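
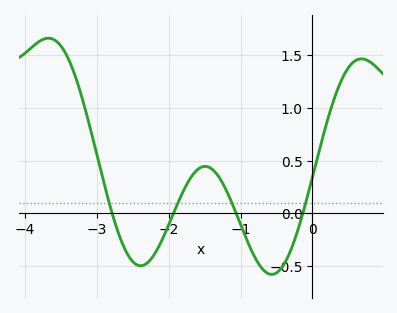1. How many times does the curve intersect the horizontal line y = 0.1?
4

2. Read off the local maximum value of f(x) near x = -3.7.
1.65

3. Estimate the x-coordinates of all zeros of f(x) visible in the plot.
-2.8, -1.9, -1.1, -0.1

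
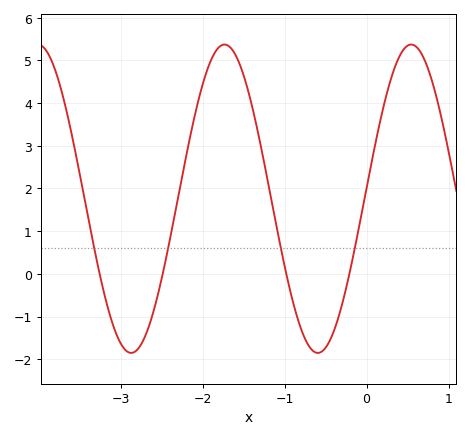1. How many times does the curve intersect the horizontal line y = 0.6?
4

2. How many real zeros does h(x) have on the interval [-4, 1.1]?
4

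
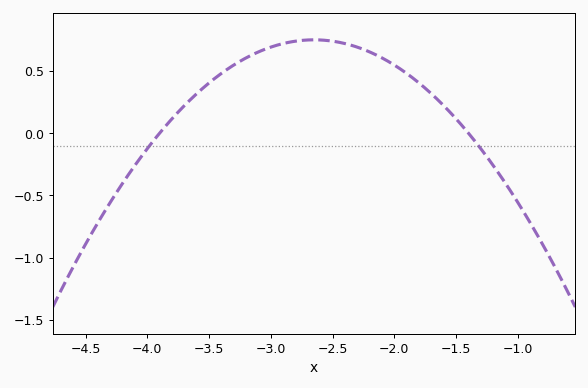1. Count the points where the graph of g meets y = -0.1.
2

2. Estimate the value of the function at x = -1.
-0.557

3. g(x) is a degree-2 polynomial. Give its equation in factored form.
y = -0.48(x + 3.9)(x + 1.4)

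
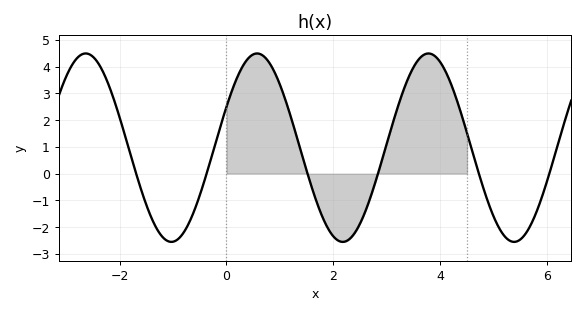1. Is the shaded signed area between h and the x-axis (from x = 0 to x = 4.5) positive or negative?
positive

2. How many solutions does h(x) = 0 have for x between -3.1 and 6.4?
6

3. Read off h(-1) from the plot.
-2.54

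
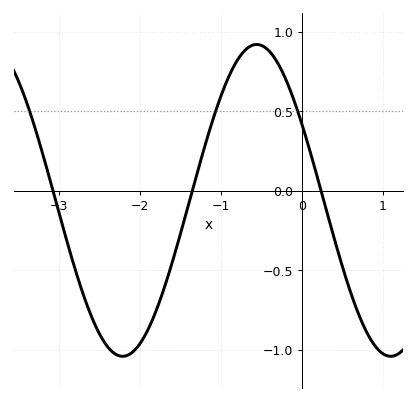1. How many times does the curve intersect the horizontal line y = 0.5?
3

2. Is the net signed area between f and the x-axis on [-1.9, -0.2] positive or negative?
positive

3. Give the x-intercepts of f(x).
-3.1, -1.4, 0.2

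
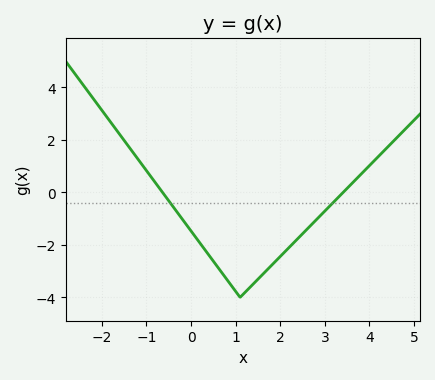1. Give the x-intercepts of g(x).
-0.6, 3.4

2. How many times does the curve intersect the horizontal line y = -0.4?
2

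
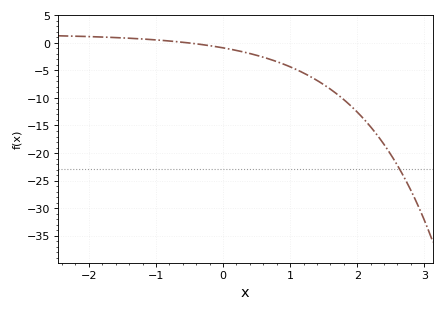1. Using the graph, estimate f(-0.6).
0.099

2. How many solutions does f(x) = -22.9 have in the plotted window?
1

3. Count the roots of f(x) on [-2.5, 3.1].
1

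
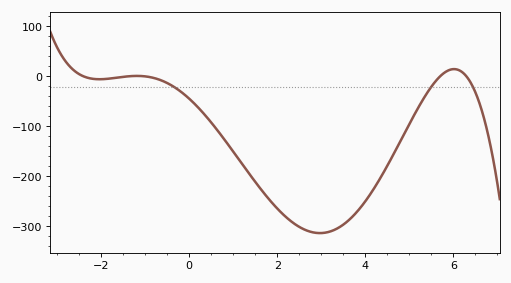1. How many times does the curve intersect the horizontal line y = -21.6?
3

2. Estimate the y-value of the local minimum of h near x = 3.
-310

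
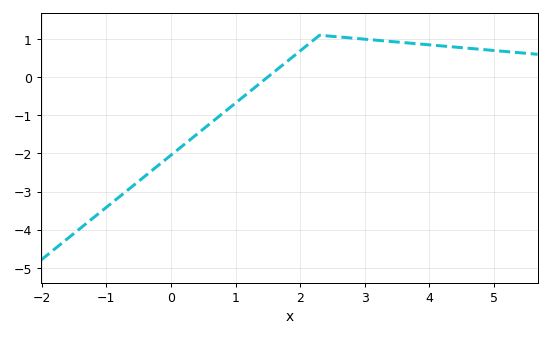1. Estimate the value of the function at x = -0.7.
-3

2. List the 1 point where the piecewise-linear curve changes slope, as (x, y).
(2.3, 1.1)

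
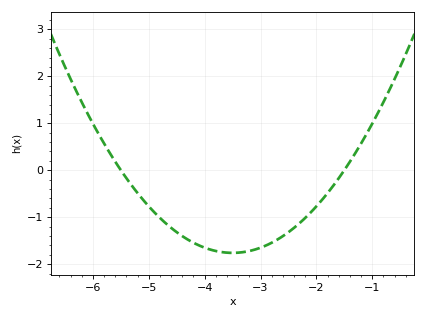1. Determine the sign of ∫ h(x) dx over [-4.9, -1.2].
negative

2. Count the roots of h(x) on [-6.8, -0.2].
2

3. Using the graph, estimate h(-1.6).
-0.172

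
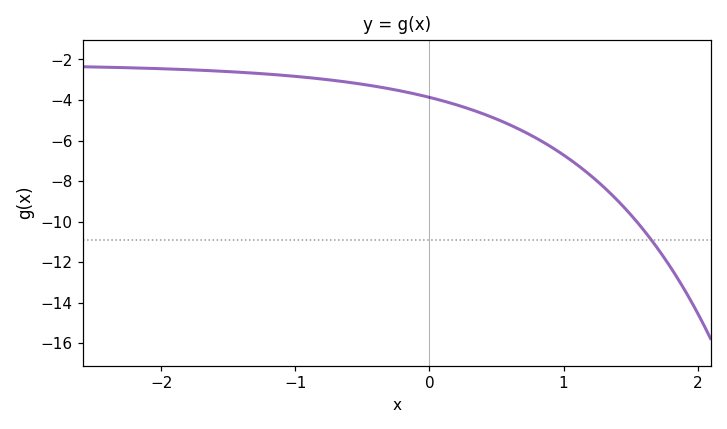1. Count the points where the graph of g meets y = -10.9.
1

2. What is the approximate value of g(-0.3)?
-3.44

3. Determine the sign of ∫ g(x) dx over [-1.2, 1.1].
negative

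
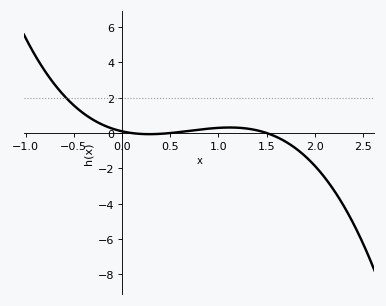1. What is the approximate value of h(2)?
-1.8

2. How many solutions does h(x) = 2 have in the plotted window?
1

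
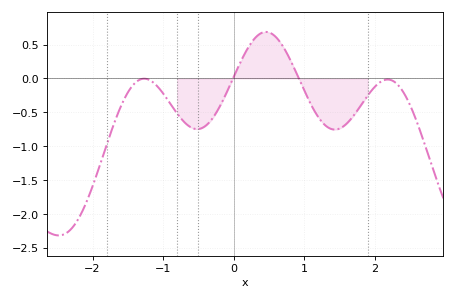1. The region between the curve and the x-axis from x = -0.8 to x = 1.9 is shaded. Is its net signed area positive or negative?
negative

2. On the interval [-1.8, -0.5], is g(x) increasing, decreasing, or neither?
neither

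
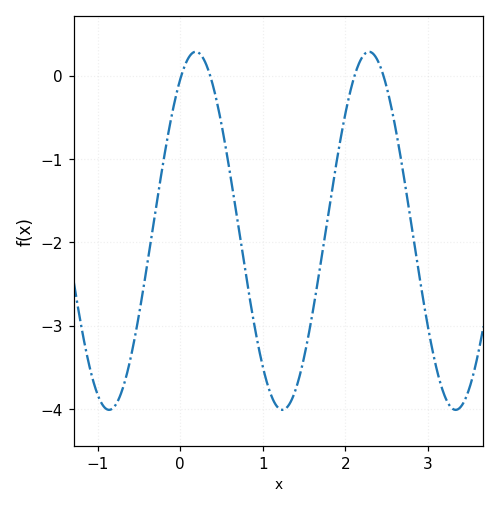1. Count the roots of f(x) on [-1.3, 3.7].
4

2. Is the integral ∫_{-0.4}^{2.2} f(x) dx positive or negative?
negative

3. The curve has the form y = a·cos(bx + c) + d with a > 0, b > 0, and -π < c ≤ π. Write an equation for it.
y = 2.15cos(3x - 0.56) - 1.86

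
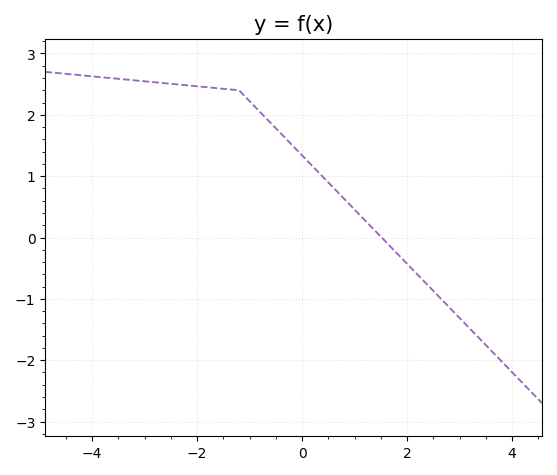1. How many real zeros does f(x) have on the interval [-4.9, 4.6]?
1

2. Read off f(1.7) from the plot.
-0.162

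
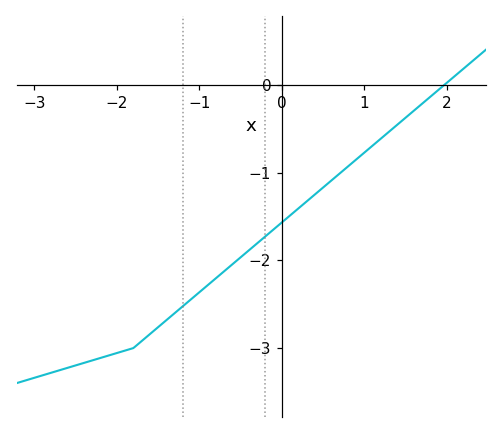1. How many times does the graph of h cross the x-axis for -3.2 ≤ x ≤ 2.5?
1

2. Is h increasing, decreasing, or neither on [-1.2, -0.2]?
increasing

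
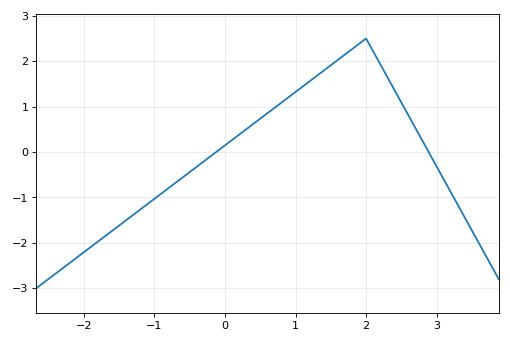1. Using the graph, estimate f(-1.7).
-1.9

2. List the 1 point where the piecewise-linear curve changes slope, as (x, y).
(2, 2.5)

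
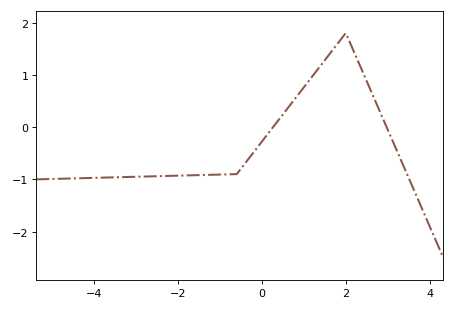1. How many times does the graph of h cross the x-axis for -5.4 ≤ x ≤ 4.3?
2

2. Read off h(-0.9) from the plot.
-0.906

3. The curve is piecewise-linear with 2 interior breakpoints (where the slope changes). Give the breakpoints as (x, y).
(-0.6, -0.9); (2, 1.8)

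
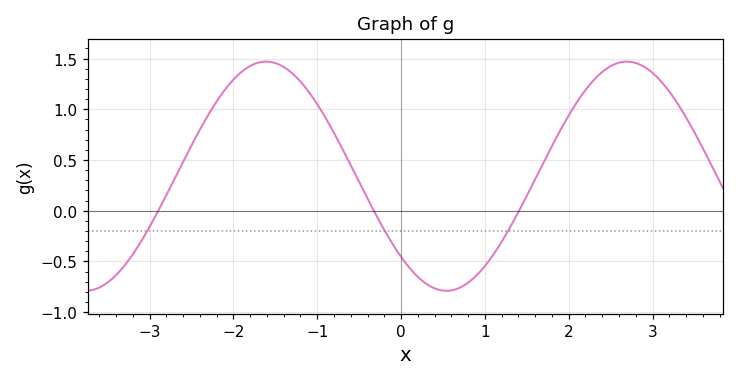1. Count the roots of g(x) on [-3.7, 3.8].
3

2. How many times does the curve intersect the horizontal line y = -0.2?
3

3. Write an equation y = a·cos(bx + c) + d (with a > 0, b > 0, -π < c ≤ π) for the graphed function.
y = 1.13cos(1.46x + 2.35) + 0.34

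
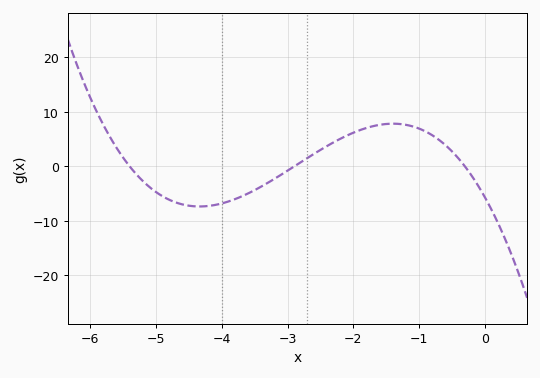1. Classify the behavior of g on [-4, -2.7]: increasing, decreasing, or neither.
increasing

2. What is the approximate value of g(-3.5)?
-4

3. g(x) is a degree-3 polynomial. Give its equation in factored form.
y = -1.19(x + 5.4)(x + 2.9)(x + 0.3)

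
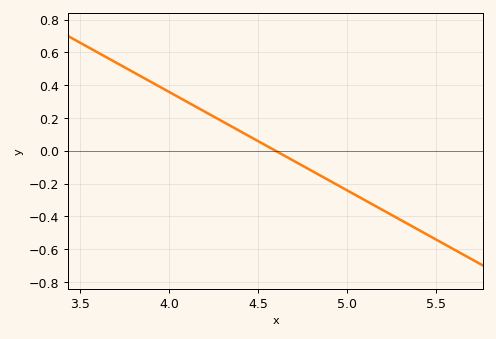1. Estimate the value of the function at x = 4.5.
0.06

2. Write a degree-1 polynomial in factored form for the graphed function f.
y = -0.6(x - 4.6)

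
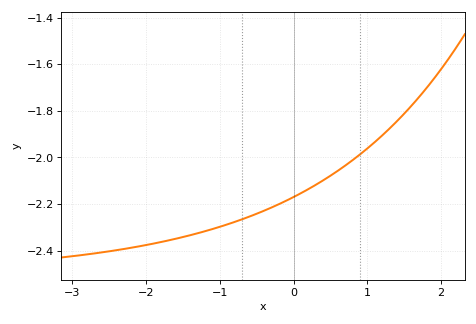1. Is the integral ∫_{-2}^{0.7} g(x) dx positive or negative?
negative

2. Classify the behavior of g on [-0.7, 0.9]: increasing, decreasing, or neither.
increasing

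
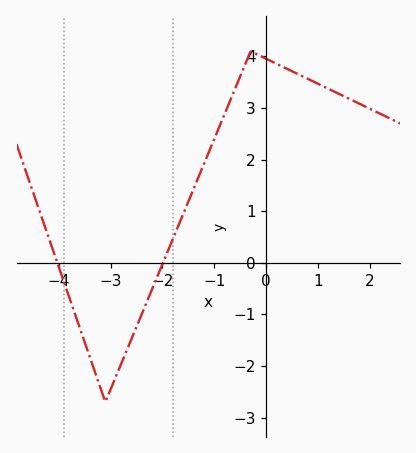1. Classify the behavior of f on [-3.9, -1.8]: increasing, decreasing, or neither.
neither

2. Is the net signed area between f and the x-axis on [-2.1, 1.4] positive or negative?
positive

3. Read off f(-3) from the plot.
-2.46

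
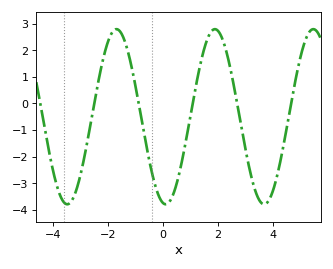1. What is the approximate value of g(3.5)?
-3.6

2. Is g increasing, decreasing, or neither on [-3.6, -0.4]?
neither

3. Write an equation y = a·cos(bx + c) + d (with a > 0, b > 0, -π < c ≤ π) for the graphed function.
y = 3.29cos(1.75x + 2.96) - 0.5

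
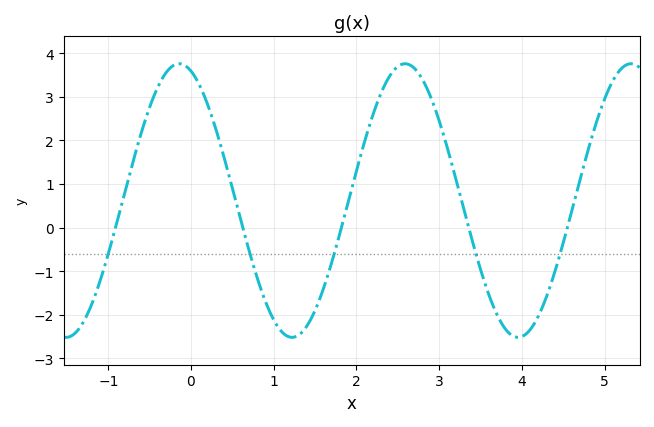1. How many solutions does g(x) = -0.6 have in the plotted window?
5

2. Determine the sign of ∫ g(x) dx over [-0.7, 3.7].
positive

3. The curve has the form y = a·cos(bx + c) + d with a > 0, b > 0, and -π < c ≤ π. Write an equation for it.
y = 3.14cos(2.3x + 0.33) + 0.62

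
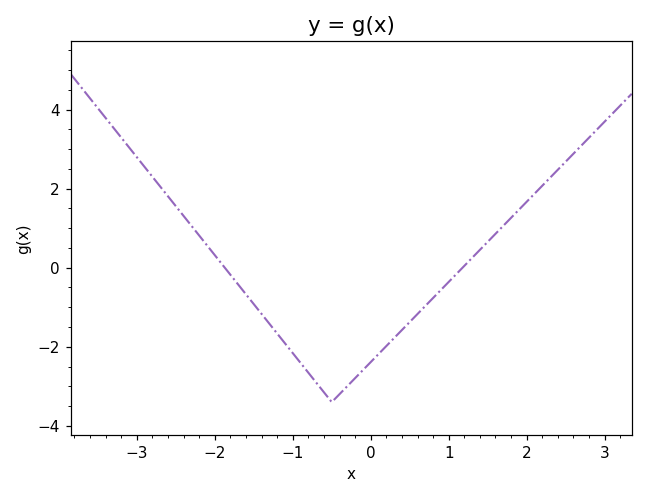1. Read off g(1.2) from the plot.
0.047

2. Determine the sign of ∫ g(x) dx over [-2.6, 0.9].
negative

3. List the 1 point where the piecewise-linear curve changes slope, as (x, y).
(-0.5, -3.4)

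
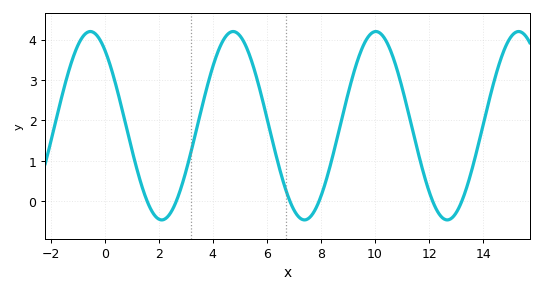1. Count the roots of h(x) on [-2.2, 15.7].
6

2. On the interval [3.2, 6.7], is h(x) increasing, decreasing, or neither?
neither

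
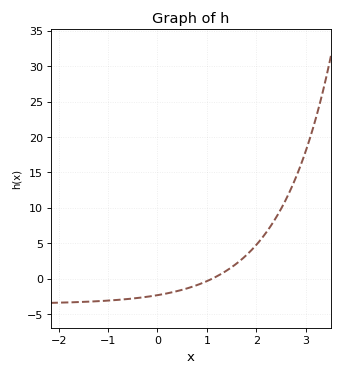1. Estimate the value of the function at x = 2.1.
5.59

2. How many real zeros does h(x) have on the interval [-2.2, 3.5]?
1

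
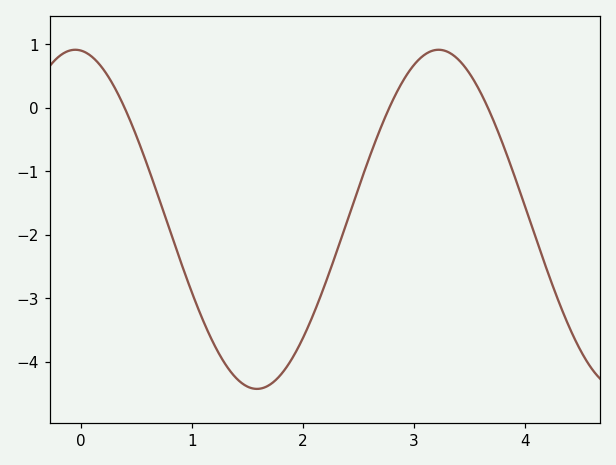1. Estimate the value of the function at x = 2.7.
-0.314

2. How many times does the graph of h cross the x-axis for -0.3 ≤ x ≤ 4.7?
3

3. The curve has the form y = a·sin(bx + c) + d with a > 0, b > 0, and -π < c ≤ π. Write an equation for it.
y = 2.67sin(1.92x + 1.67) - 1.76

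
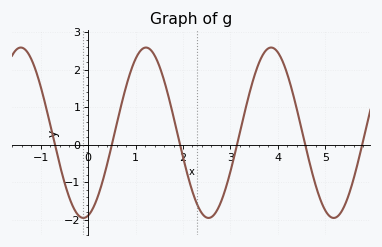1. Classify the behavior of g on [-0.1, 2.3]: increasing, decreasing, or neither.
neither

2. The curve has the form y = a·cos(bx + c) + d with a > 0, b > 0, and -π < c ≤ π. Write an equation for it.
y = 2.27cos(2.4x - 2.9) + 0.32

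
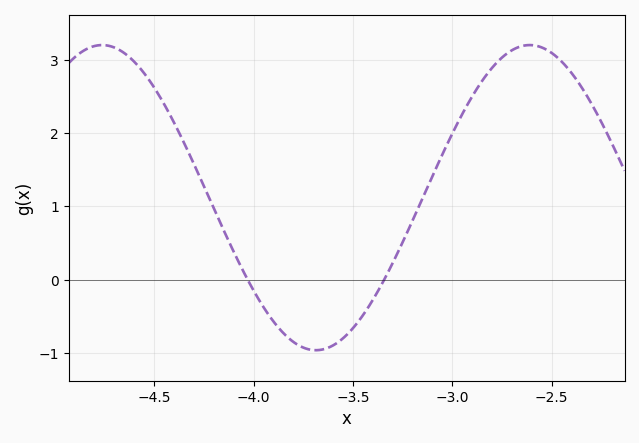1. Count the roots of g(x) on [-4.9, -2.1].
2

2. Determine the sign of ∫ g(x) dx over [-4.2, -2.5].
positive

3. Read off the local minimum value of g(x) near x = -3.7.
-0.96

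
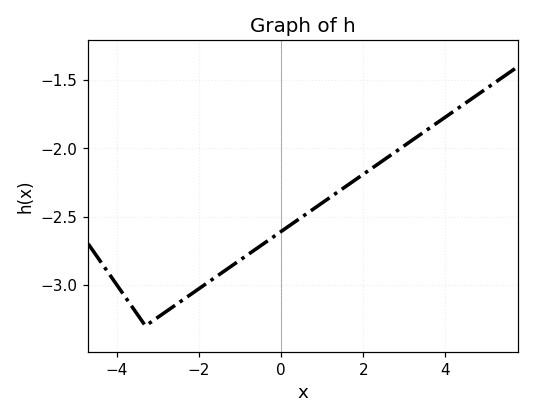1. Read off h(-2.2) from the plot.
-3.07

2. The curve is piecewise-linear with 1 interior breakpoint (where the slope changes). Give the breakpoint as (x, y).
(-3.3, -3.3)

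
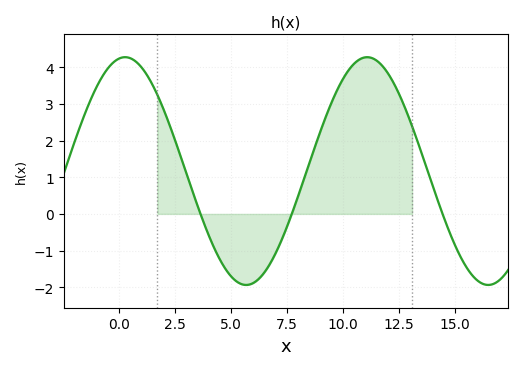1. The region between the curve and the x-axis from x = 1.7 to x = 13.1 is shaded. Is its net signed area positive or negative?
positive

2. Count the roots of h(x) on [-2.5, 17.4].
3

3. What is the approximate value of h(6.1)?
-1.8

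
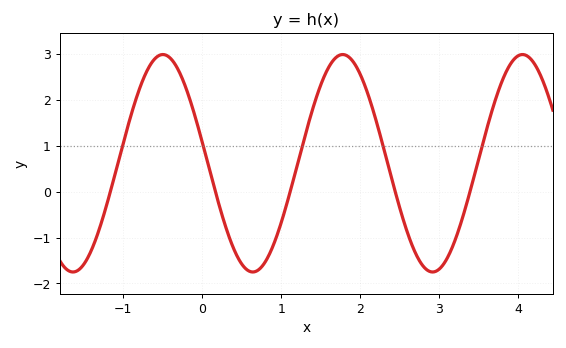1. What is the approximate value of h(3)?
-1.69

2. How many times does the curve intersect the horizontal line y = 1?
5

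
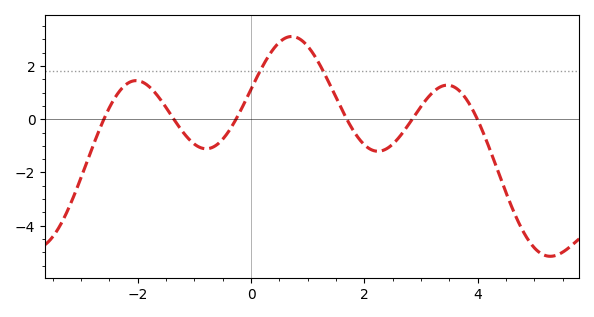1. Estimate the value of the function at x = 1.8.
-0.408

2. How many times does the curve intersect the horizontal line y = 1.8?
2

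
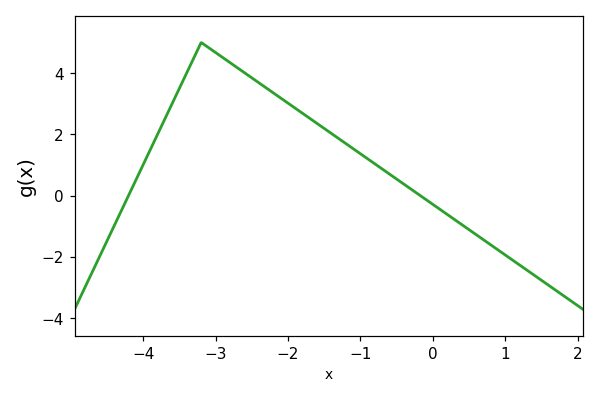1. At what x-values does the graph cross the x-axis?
-4.2, -0.171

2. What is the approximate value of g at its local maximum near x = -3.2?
5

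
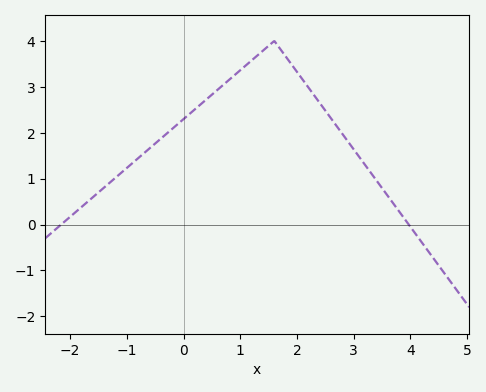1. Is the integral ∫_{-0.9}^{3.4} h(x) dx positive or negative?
positive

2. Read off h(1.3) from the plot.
3.68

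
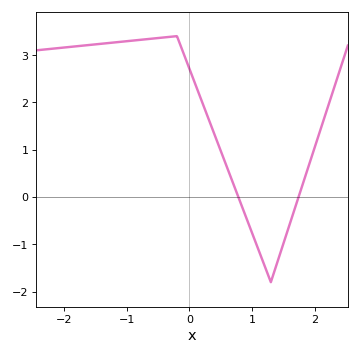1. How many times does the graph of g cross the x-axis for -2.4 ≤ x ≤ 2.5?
2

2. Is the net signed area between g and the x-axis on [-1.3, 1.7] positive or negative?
positive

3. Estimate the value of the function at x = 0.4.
1.3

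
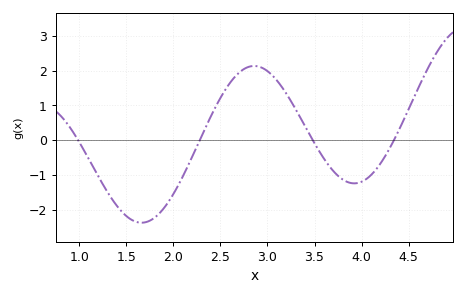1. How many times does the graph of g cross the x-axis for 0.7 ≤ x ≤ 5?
4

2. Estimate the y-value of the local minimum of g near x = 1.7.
-2.37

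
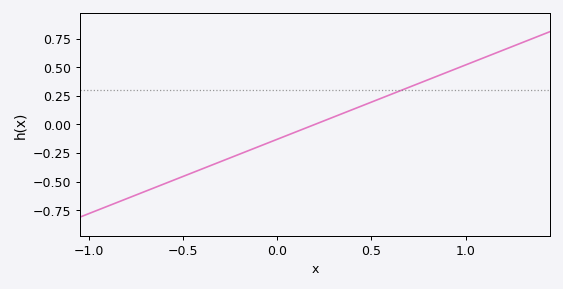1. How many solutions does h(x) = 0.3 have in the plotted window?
1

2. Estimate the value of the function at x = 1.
0.52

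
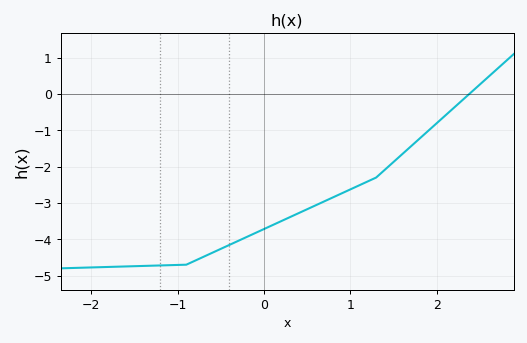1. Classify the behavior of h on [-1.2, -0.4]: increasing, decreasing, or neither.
increasing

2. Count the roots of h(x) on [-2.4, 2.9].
1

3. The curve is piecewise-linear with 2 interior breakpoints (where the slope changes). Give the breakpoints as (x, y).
(-0.9, -4.7); (1.3, -2.3)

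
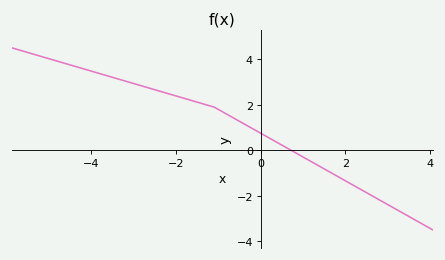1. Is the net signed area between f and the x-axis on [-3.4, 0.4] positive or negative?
positive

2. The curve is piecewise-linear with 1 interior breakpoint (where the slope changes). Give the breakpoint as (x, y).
(-1.1, 1.9)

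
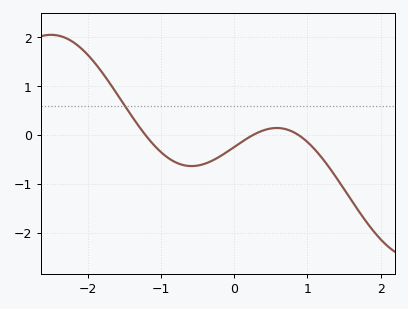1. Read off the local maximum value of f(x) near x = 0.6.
0.1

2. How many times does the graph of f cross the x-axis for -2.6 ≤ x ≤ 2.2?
3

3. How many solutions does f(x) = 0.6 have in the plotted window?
1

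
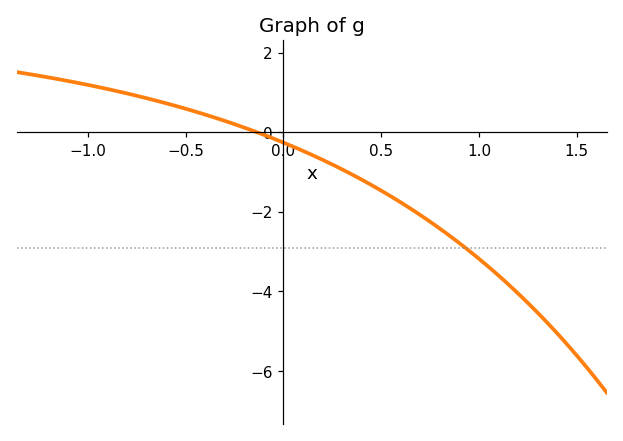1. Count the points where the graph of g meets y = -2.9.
1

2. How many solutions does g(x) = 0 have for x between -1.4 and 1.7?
1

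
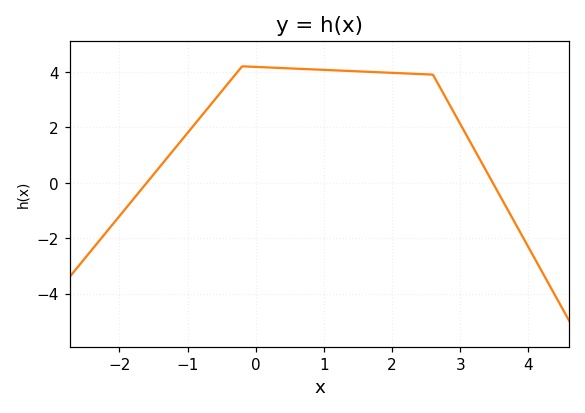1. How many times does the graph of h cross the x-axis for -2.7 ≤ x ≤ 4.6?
2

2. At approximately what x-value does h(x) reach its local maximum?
-0.2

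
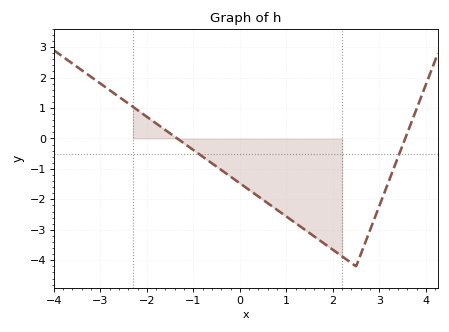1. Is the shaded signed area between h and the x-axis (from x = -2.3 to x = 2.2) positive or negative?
negative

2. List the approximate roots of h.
-1.35, 3.56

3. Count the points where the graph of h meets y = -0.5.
2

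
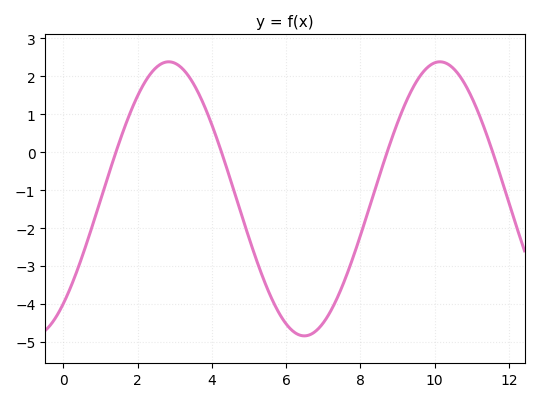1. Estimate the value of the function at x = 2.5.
2.2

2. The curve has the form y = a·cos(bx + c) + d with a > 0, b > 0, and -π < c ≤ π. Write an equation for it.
y = 3.61cos(0.86x - 2.4) - 1.23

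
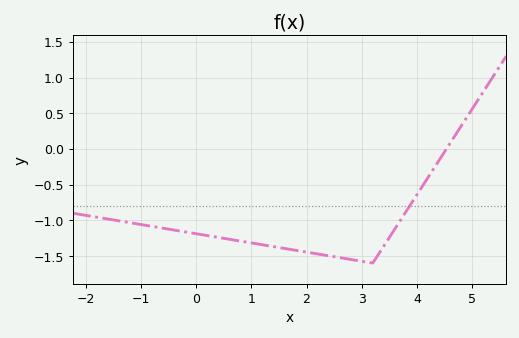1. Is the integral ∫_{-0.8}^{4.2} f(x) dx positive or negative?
negative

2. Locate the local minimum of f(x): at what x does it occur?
3.2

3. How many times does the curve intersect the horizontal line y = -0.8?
1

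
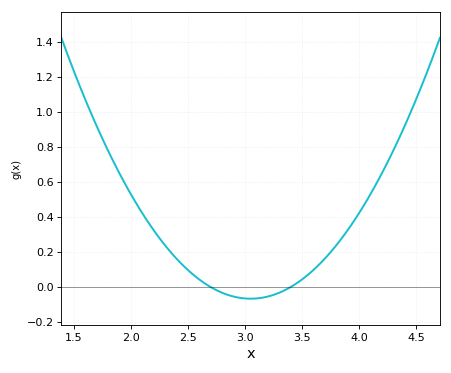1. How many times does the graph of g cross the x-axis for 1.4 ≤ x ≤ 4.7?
2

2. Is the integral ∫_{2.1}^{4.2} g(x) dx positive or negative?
positive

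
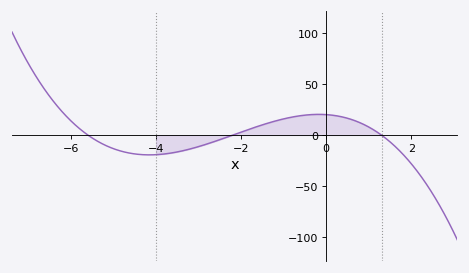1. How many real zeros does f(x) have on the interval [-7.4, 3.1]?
3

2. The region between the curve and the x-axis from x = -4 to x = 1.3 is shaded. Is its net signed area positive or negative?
positive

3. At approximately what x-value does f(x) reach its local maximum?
-0.176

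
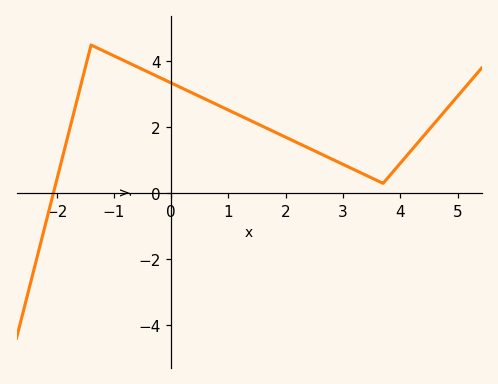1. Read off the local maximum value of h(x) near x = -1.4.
4.4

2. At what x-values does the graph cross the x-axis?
-2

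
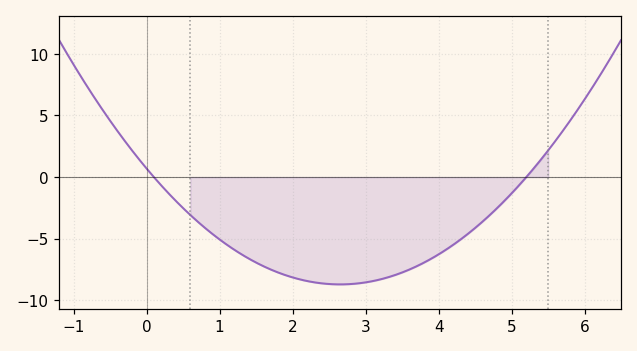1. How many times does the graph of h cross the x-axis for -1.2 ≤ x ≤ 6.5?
2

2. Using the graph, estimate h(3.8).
-7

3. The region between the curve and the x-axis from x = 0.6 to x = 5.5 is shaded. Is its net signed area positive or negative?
negative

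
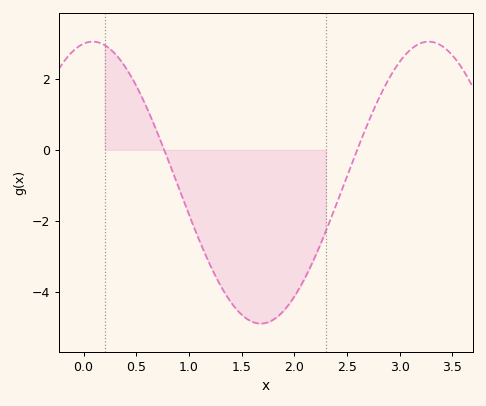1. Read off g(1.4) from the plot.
-4.2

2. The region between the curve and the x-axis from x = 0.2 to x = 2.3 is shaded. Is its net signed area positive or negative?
negative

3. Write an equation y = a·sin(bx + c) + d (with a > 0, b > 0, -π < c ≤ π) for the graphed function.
y = 3.96sin(2x + 1.4) - 0.92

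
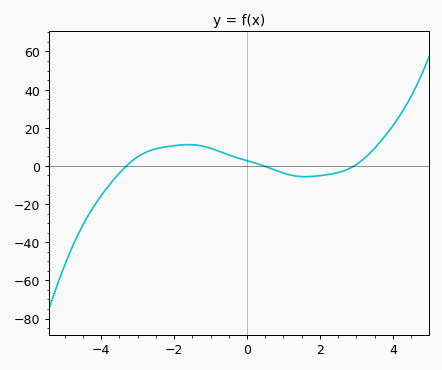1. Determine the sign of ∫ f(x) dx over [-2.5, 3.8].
positive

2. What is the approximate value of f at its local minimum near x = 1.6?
-6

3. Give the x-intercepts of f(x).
-3.4, 0.4, 3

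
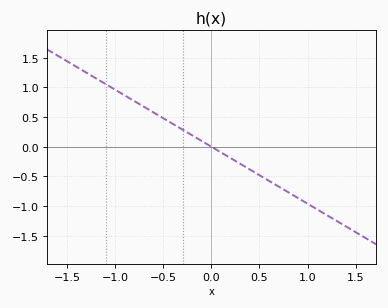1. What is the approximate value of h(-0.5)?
0.48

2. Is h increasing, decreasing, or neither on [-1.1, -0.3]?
decreasing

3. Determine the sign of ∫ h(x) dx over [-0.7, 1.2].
negative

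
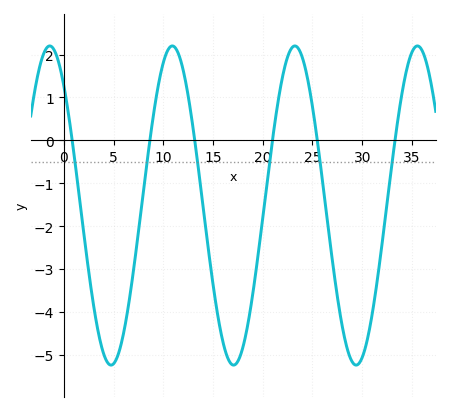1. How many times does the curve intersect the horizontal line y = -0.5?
6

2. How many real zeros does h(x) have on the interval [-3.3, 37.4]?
6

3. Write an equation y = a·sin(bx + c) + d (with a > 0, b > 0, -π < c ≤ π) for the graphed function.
y = 3.72sin(0.51x + 2.29) - 1.52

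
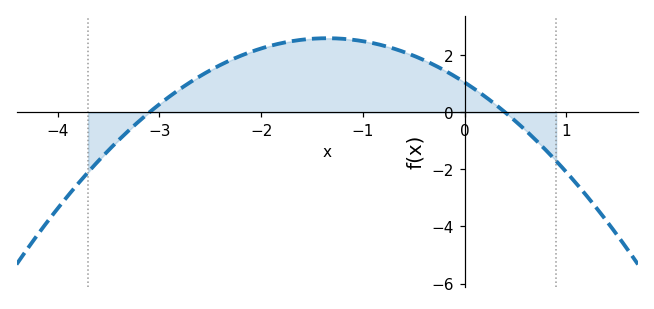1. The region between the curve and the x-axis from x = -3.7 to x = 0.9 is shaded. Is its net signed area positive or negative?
positive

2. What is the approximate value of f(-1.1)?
2.55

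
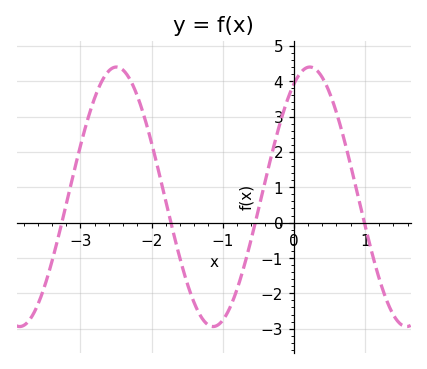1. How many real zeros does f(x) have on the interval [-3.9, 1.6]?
4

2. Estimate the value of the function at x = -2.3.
4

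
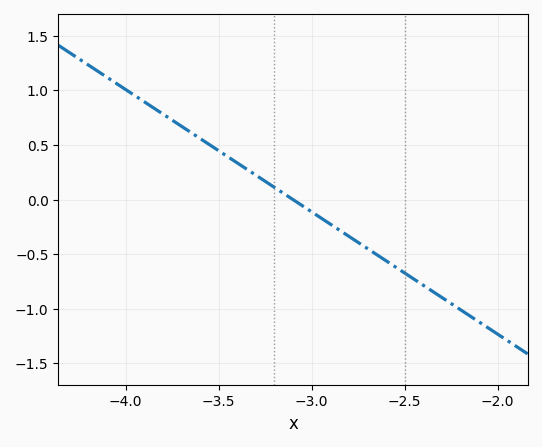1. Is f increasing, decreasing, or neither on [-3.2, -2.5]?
decreasing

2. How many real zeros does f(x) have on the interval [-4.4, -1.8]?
1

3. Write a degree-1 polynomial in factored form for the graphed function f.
y = -1.12(x + 3.1)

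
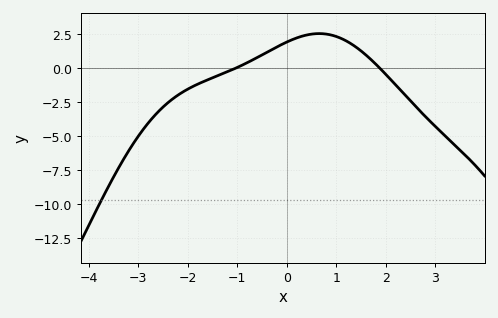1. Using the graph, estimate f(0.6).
2.56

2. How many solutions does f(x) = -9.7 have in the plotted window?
1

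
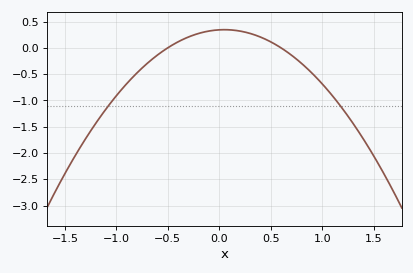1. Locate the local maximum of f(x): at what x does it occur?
0.05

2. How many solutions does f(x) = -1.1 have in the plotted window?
2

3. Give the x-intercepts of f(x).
-0.5, 0.6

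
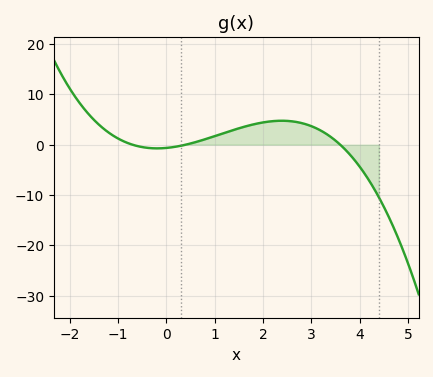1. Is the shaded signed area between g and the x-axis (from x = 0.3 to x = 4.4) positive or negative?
positive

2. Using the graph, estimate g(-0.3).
-0.699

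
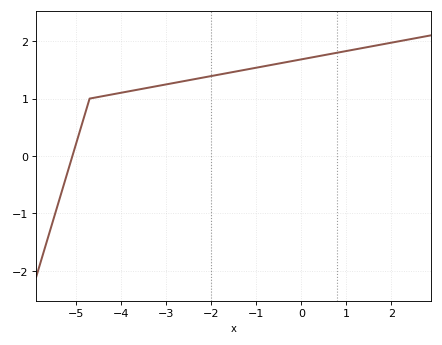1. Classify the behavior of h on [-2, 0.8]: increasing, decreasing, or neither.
increasing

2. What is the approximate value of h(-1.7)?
1.44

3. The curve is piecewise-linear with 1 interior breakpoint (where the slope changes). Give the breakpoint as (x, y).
(-4.7, 1)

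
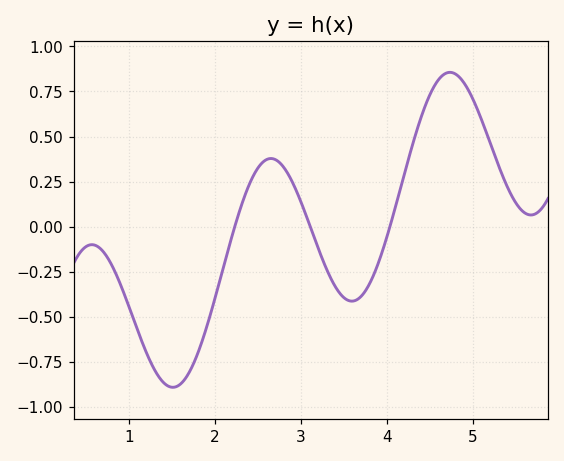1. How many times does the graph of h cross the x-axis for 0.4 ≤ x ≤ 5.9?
3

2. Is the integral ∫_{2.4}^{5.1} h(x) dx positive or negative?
positive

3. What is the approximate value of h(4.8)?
0.84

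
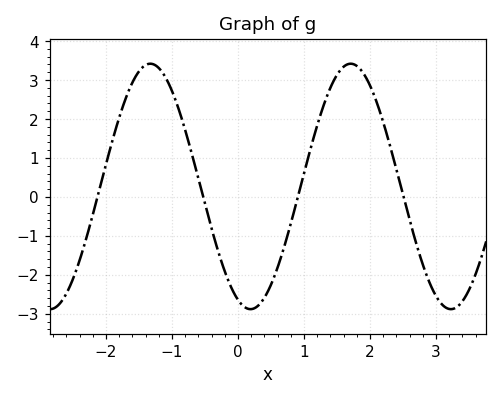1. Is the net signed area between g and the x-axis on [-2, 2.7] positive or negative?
positive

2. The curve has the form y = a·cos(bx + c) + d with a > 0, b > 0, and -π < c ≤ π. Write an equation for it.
y = 3.15cos(2.1x + 2.8) + 0.27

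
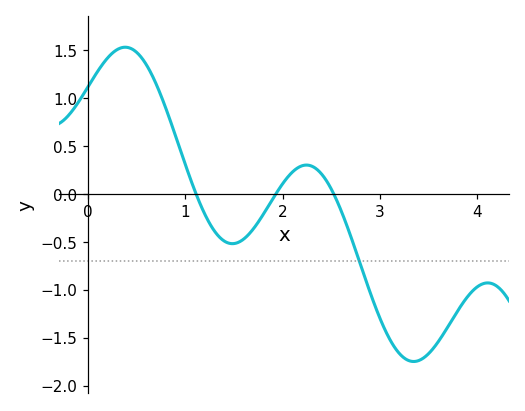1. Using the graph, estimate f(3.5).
-1.65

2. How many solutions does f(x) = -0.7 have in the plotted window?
1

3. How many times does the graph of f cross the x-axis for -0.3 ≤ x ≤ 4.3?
3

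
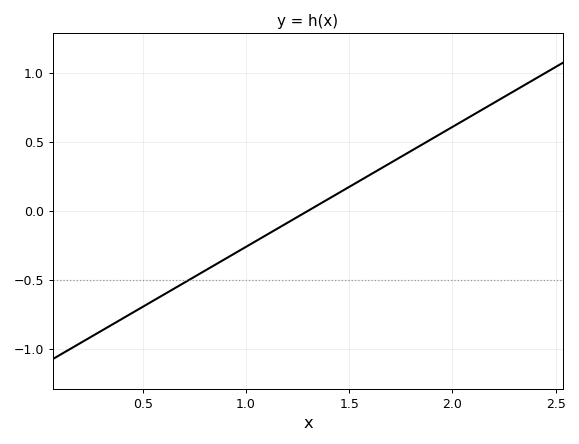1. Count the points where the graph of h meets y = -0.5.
1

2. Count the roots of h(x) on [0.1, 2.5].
1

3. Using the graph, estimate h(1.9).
0.5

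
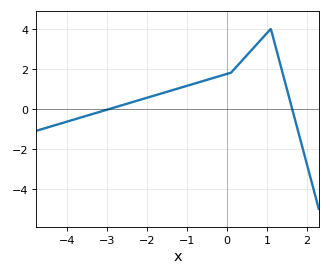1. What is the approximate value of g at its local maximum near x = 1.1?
3.99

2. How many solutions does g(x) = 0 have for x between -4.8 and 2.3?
2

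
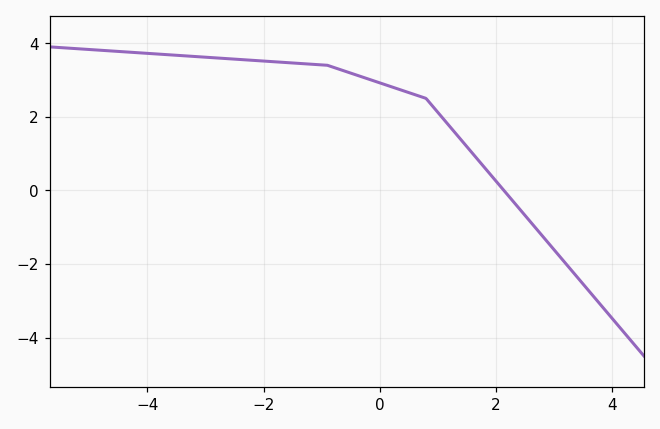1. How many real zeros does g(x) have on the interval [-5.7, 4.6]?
1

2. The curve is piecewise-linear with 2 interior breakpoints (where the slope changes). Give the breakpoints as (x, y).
(-0.9, 3.4); (0.8, 2.5)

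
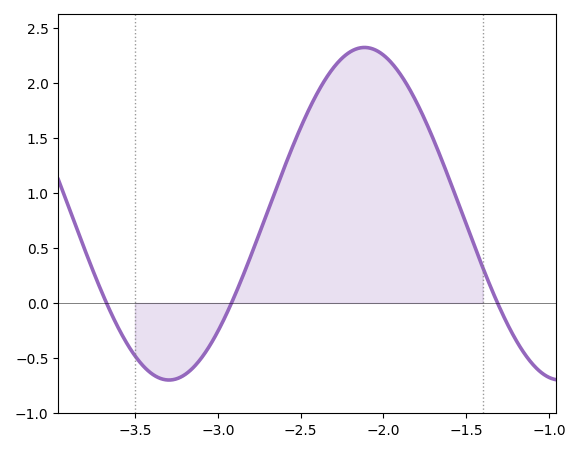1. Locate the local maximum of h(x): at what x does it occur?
-2.1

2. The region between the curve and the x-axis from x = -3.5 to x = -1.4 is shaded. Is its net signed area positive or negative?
positive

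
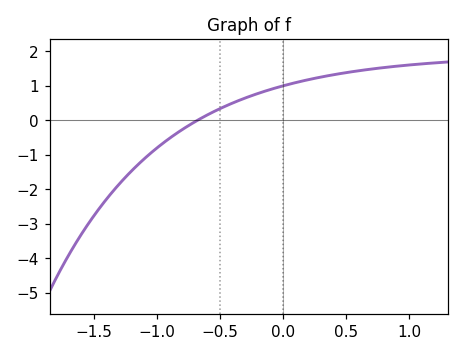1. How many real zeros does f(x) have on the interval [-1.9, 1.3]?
1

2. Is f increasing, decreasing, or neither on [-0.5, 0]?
increasing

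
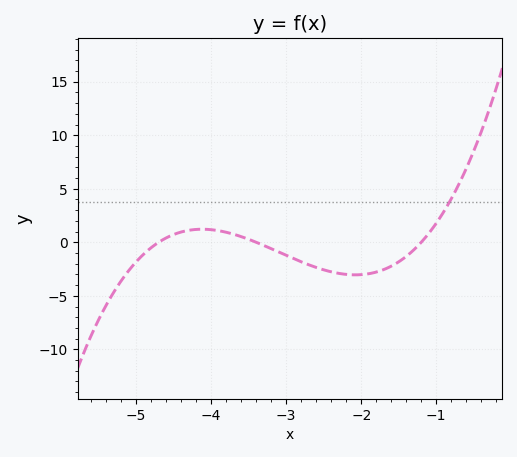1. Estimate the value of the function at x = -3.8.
1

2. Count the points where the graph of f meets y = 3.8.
1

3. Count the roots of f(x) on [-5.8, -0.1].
3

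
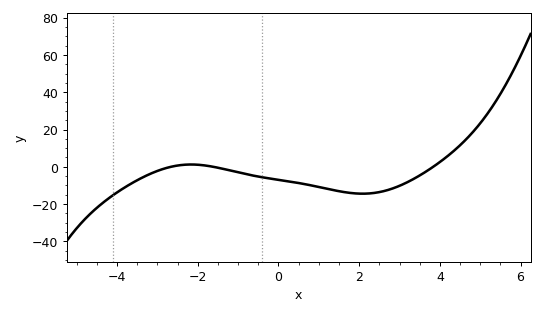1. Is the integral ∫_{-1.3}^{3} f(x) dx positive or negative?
negative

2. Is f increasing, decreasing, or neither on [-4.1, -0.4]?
neither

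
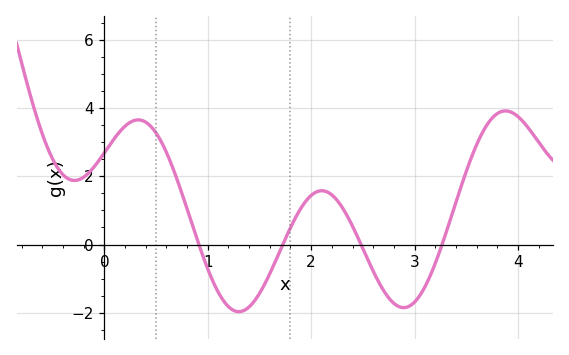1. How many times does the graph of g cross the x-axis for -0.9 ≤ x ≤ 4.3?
4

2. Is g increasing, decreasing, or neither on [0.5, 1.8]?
neither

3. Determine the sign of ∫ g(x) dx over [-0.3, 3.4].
positive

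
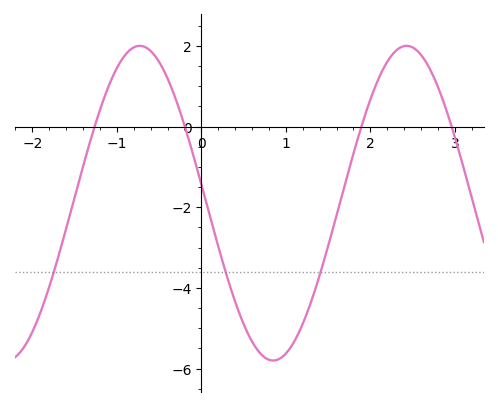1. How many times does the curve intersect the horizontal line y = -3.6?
3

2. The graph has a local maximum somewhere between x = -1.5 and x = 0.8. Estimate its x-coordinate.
-0.7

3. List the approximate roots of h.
-1.3, -0.2, 1.9, 3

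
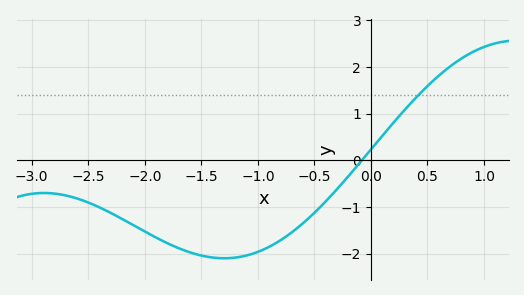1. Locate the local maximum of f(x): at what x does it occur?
-2.9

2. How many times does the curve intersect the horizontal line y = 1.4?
1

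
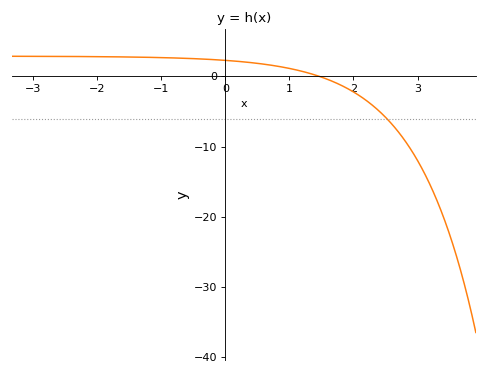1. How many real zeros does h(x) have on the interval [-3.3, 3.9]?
1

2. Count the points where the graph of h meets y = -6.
1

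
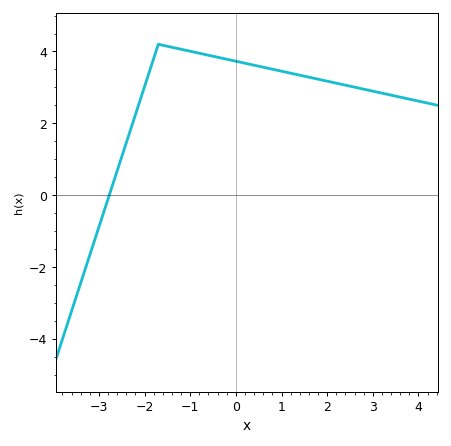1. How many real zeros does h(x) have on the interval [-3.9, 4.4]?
1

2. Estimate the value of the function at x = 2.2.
3.12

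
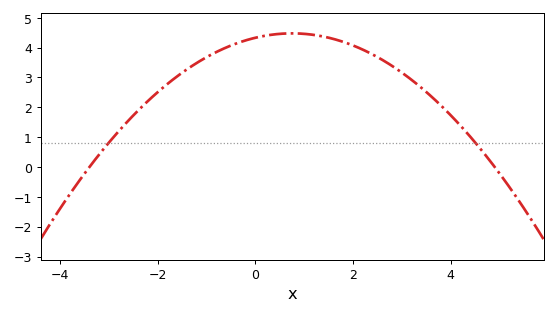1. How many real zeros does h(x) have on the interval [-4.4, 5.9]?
2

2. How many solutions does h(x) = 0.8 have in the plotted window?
2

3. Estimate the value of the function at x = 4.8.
0.2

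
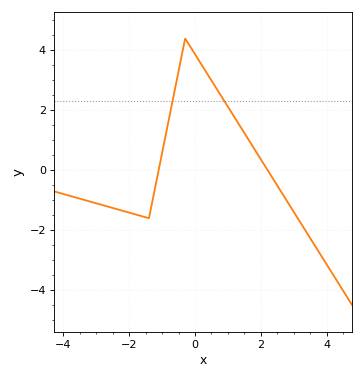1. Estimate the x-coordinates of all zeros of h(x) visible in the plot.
-1.2, 2.2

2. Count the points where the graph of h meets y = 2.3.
2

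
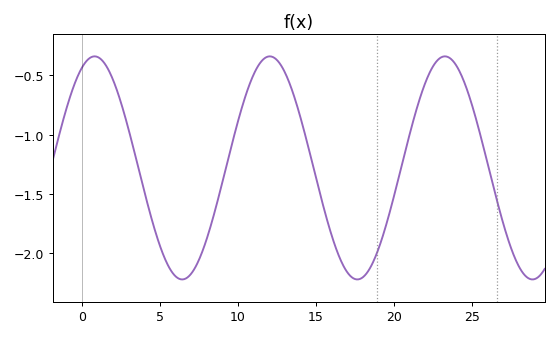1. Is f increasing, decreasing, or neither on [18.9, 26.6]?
neither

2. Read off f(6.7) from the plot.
-2.2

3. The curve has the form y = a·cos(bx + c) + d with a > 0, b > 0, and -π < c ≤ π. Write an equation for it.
y = 0.94cos(0.56x - 0.46) - 1.28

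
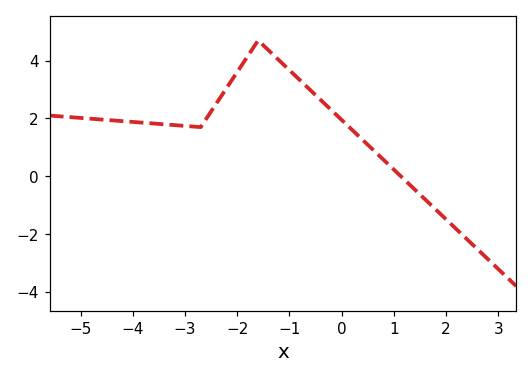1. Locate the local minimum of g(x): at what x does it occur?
-2.8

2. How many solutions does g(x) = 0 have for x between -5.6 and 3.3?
1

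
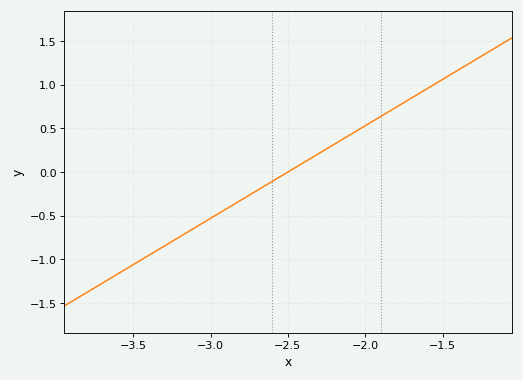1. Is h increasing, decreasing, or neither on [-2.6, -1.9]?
increasing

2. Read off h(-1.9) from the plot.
0.636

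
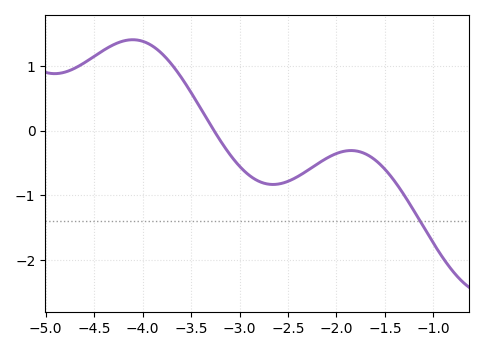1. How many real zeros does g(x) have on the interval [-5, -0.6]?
1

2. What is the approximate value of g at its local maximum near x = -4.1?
1.41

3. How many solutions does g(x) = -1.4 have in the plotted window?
1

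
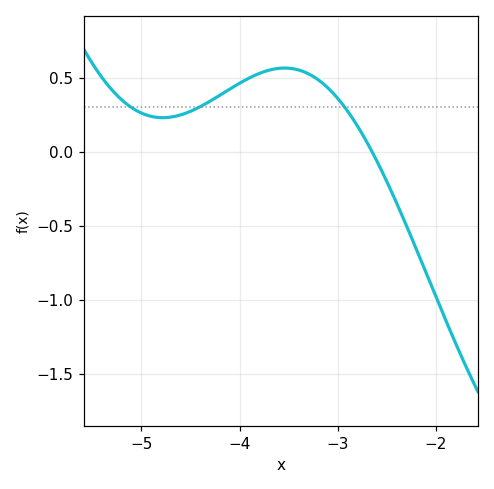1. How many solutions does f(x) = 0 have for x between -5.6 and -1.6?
1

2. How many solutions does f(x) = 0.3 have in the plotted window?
3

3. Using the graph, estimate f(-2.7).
0.059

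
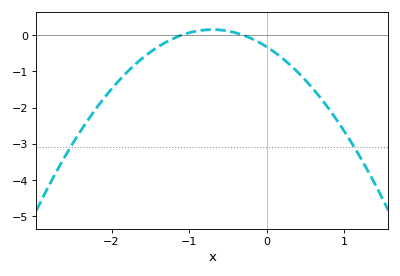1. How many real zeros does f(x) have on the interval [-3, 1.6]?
2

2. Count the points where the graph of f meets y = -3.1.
2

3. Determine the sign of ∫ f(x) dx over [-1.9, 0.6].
negative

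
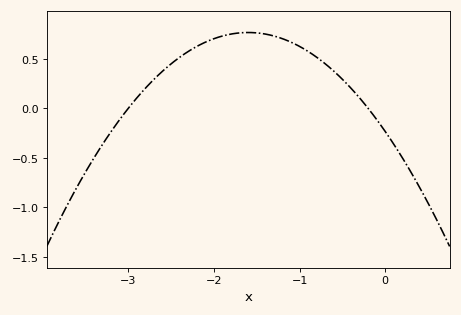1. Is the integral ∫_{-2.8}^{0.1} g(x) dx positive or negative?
positive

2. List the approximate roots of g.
-3, -0.2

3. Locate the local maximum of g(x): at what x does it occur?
-1.6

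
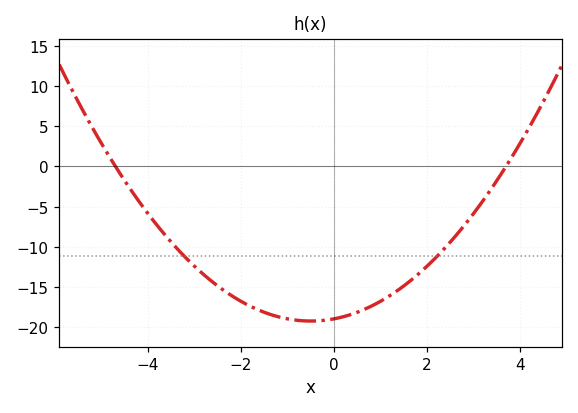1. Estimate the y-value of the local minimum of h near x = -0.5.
-19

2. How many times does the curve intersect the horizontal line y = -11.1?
2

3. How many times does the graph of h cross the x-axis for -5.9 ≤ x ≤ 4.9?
2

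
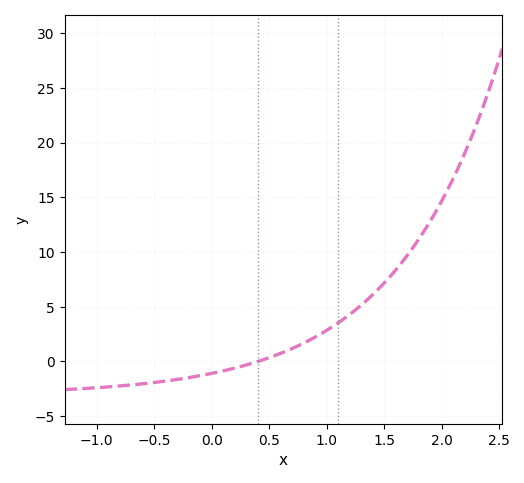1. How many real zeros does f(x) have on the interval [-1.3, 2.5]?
1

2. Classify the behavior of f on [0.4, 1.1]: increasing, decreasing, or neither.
increasing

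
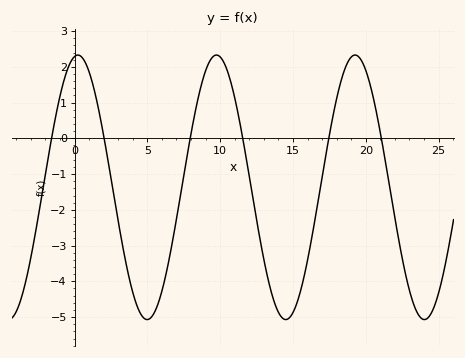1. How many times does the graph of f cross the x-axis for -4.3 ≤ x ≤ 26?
6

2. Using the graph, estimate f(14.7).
-5.04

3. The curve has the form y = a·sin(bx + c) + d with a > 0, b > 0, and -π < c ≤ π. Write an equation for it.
y = 3.7sin(0.66x + 1.42) - 1.37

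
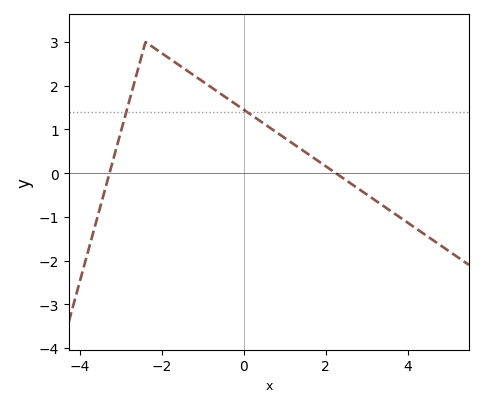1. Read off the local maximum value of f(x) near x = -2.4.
3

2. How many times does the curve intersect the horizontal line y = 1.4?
2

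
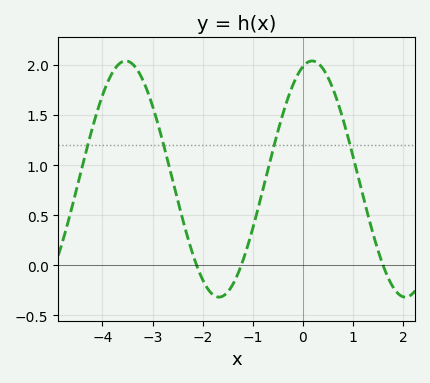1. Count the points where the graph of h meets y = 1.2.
4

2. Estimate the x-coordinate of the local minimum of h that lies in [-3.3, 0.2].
-1.7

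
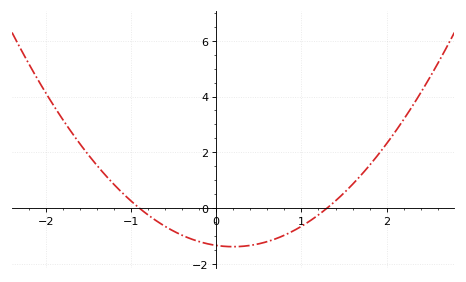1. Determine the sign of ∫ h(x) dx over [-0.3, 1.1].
negative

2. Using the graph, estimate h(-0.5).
-0.821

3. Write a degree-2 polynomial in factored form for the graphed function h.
y = 1.14(x + 0.9)(x - 1.3)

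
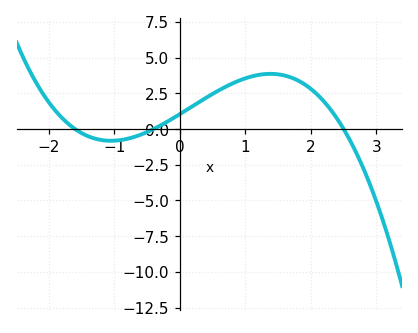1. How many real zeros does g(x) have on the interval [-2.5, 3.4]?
3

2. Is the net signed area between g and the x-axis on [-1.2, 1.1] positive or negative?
positive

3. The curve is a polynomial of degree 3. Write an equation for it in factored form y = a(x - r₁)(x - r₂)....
y = -0.65(x + 1.6)(x + 0.4)(x - 2.5)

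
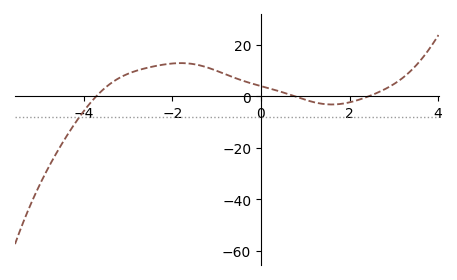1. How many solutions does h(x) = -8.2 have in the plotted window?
1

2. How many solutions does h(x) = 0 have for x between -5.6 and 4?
3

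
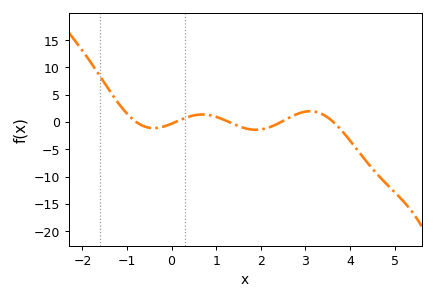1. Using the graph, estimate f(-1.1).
2.5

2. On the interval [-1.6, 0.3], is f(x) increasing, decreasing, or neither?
neither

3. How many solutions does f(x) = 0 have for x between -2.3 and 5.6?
5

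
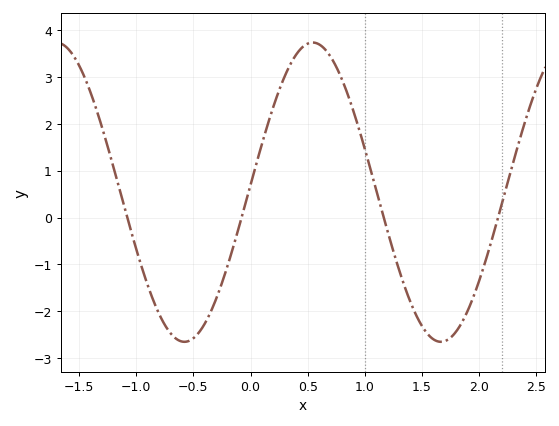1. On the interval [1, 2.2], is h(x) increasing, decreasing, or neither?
neither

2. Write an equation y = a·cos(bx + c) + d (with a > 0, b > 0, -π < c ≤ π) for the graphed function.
y = 3.19cos(2.8x - 1.52) + 0.54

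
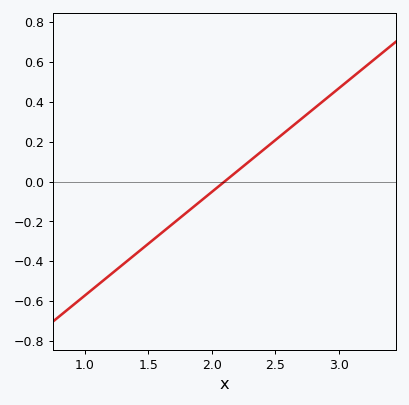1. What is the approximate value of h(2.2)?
0.052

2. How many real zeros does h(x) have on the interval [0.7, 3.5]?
1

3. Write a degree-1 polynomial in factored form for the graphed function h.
y = 0.52(x - 2.1)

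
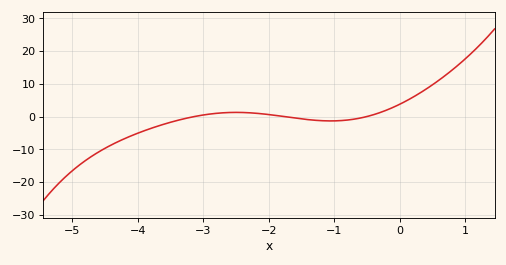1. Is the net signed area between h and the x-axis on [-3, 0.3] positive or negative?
positive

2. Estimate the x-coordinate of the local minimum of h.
-1.05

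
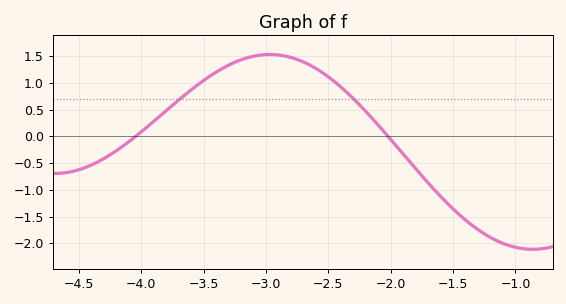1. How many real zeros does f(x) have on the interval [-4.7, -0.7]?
2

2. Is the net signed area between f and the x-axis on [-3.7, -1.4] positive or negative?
positive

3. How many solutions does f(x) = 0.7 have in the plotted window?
2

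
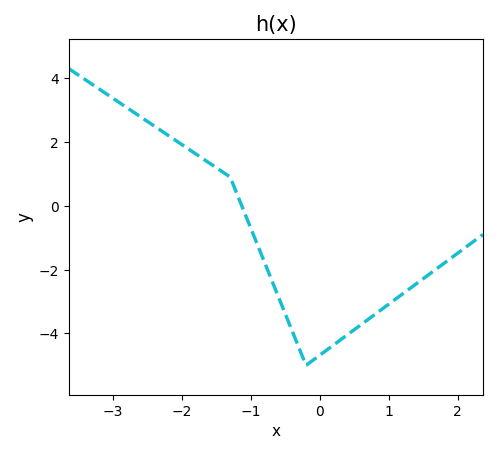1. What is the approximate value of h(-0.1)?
-4.84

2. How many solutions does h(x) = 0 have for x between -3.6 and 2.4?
1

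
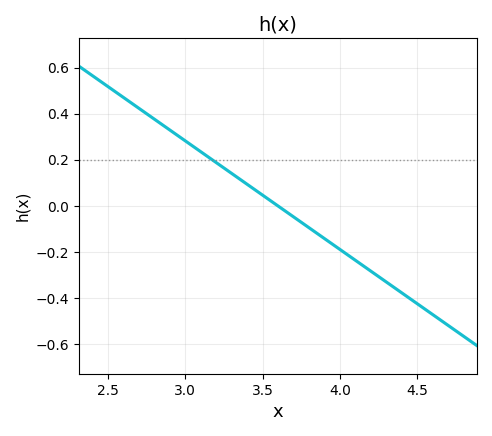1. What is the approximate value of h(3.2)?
0.18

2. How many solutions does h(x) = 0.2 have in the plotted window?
1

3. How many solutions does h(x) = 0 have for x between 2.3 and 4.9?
1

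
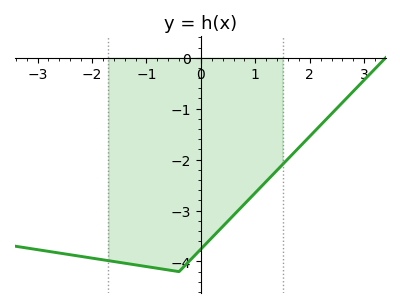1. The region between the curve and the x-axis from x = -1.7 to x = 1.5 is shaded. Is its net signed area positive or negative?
negative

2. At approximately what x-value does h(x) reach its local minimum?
-0.4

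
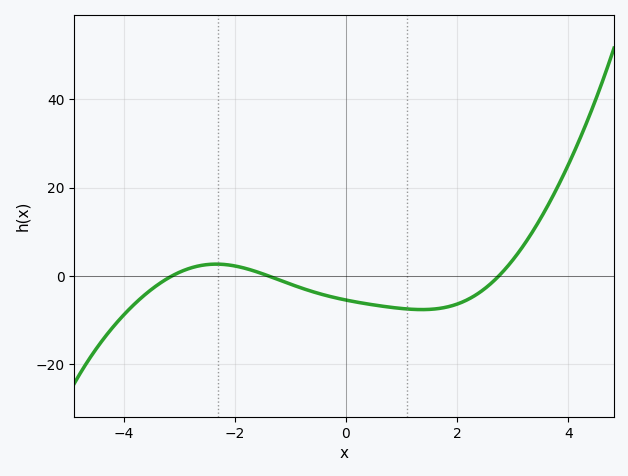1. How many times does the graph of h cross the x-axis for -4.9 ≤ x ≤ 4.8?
3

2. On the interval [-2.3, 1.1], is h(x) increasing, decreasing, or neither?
decreasing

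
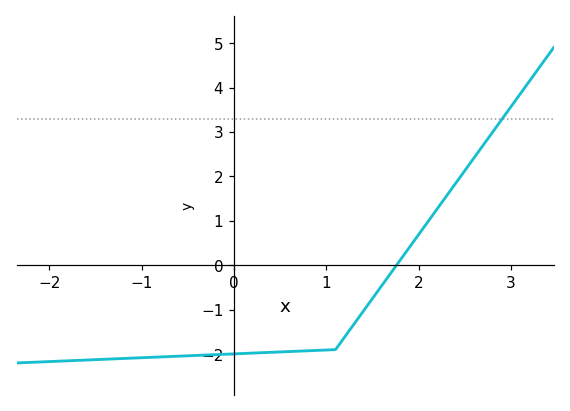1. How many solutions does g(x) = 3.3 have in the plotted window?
1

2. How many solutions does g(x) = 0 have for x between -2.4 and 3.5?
1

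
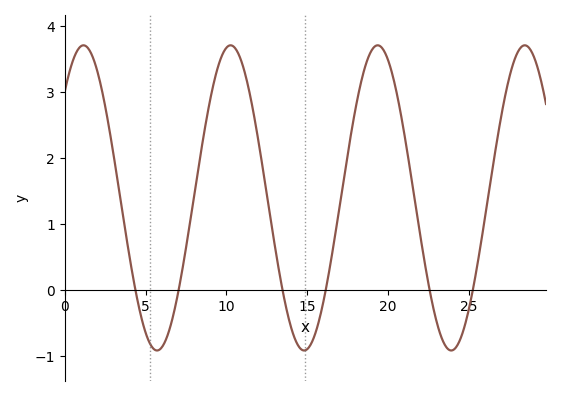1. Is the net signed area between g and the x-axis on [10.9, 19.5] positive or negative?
positive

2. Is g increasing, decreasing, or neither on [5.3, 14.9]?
neither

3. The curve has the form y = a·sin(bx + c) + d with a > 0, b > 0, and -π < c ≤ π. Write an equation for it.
y = 2.31sin(0.69x + 0.77) + 1.4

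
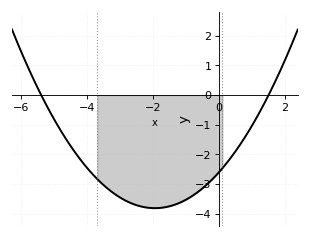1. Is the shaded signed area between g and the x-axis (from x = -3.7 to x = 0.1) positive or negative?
negative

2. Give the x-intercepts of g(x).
-5.4, 1.6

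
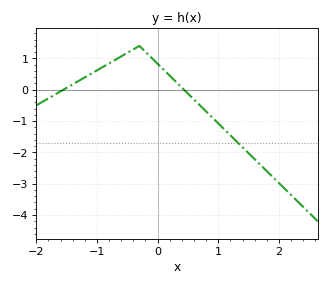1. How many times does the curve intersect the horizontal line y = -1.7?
1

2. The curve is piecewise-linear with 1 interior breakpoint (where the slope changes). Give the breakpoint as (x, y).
(-0.3, 1.4)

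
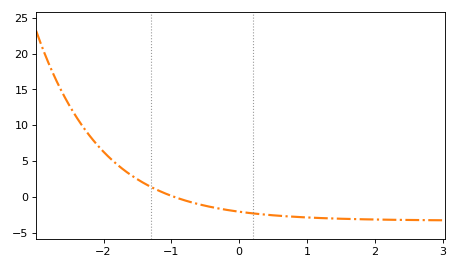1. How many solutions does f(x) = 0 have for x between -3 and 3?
1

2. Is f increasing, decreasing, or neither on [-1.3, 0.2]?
decreasing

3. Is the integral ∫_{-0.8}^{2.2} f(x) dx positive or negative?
negative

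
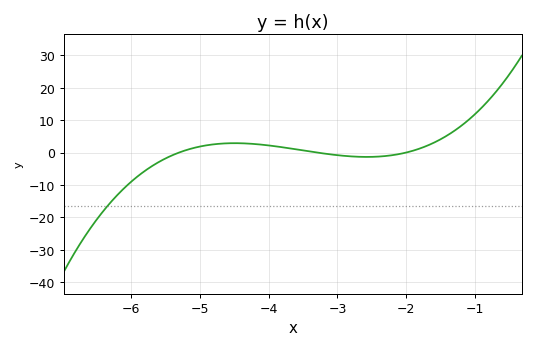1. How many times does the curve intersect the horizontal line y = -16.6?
1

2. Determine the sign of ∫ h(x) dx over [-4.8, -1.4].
positive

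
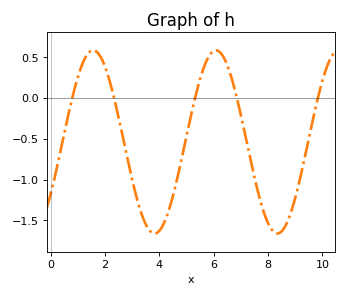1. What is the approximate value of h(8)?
-1.53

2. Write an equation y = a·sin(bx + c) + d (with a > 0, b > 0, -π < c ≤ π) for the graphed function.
y = 1.12sin(1.39x - 0.602) - 0.54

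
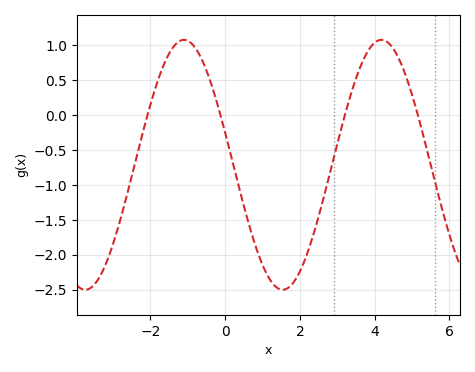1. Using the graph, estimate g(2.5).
-1.45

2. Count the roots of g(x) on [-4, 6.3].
4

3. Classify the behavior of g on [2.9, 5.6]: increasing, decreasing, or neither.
neither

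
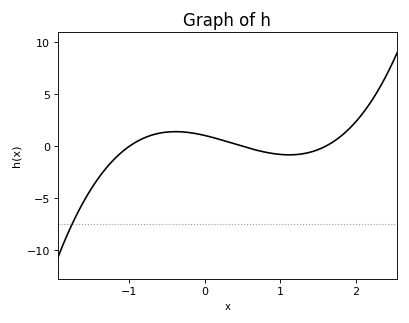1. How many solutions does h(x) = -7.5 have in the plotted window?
1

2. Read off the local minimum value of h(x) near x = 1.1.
-1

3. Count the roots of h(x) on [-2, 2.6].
3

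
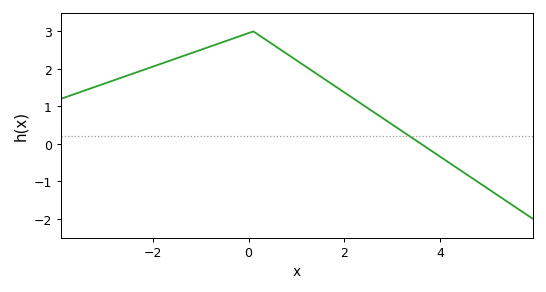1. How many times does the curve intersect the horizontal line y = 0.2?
1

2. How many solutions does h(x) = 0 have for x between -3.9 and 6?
1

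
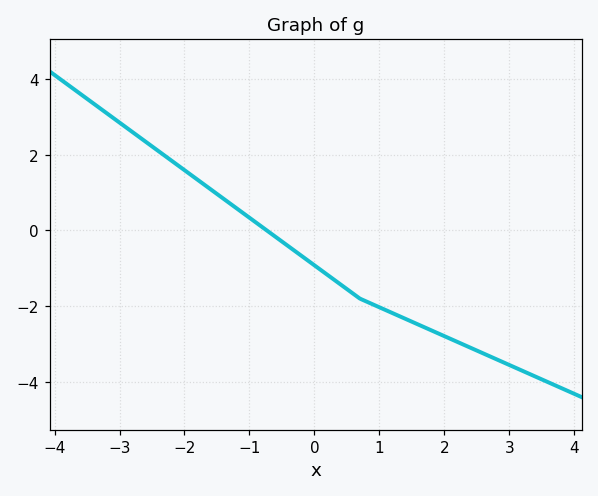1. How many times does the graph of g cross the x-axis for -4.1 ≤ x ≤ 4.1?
1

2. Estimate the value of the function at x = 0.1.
-1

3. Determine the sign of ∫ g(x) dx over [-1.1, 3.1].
negative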